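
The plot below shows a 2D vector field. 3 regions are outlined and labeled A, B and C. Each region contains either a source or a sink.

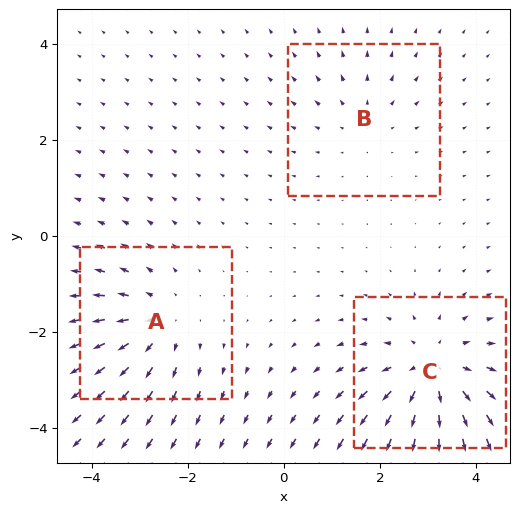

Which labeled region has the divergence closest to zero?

Divergence at each region's feature centre — A: about +3, B: about +2, C: about +4. Region B is closest to zero.

B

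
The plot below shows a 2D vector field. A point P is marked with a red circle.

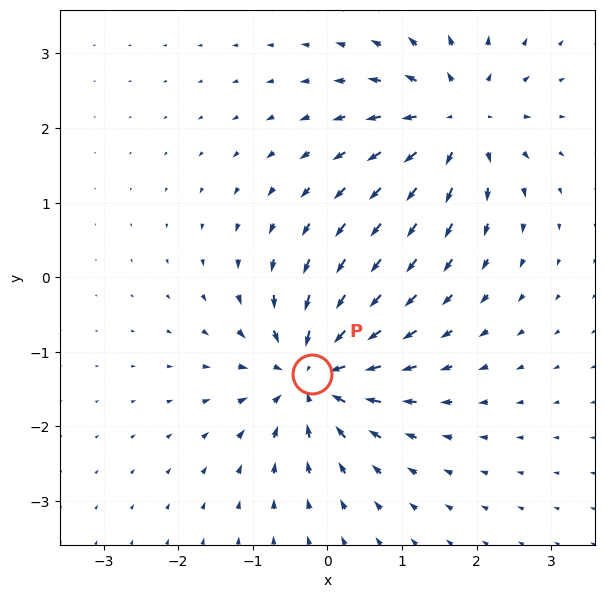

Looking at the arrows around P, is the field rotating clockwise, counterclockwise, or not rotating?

not rotating

Near P at (-0.2, -1.3) the arrows show no circulation. The curl there is ≈0.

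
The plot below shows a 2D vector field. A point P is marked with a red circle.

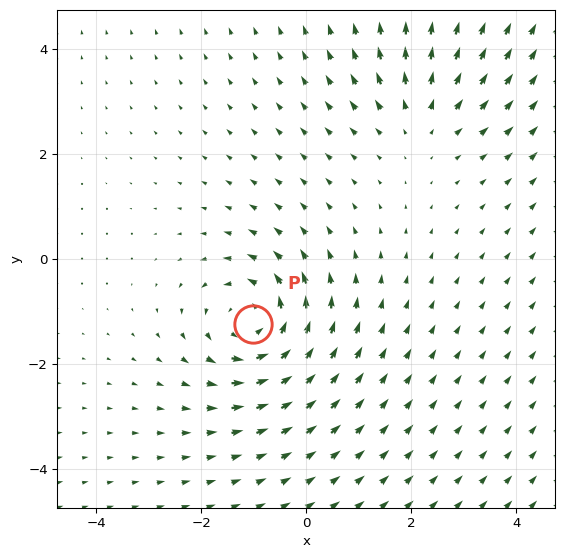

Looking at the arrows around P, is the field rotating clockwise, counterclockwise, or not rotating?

Near P at (-1.0, -1.2) the arrows circulate counterclockwise. The curl (z-component) there is about +4; positive curl means counterclockwise rotation.

counterclockwise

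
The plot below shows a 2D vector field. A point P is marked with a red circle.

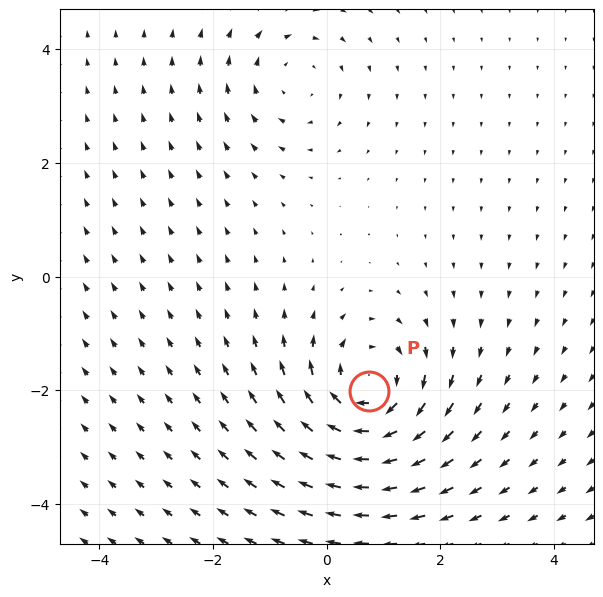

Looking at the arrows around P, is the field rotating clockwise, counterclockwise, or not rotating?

clockwise

Near P at (0.7, -2.0) the arrows circulate clockwise. The curl (z-component) there is about -5; negative curl means clockwise rotation.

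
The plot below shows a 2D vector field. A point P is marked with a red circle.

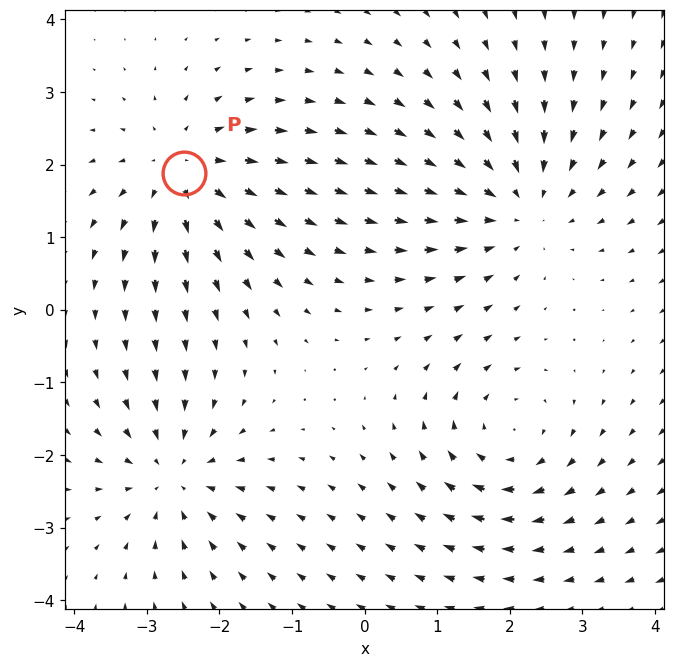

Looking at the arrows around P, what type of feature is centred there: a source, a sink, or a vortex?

source

At P (-2.5, 1.9) the arrows spread outward. Divergence about +4, curl ≈0 — positive divergence with near-zero curl is a source.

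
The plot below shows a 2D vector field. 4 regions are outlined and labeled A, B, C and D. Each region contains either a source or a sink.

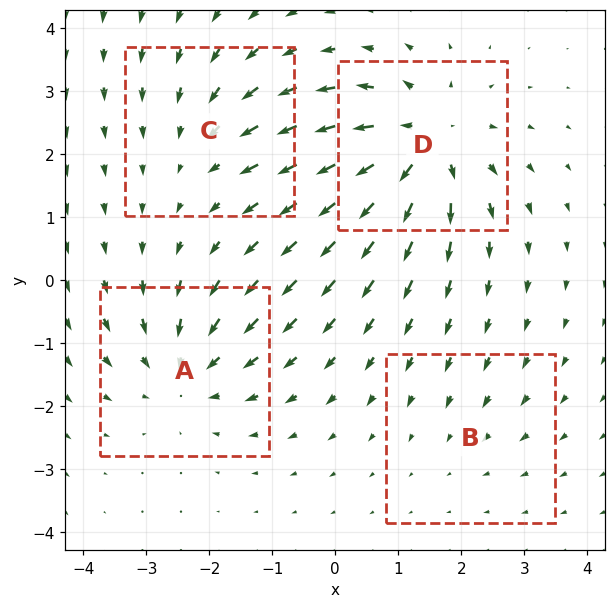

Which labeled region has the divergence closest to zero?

B

Divergence at each region's feature centre — A: about -5, B: about -2, C: about -3, D: about +7. Region B is closest to zero.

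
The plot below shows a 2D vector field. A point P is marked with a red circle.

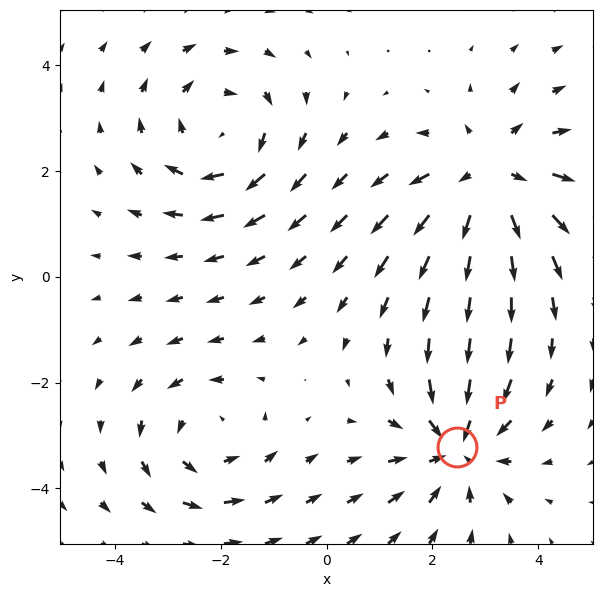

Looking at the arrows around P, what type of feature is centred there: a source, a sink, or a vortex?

sink

At P (2.5, -3.2) the arrows converge inward. Divergence about -4, curl ≈0 — negative divergence with near-zero curl is a sink.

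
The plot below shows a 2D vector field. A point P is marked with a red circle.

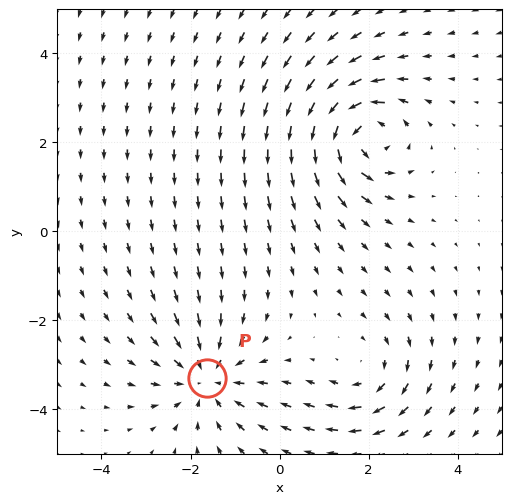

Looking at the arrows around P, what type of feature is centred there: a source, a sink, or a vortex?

sink

At P (-1.6, -3.3) the arrows converge inward. Divergence about -4, curl ≈0 — negative divergence with near-zero curl is a sink.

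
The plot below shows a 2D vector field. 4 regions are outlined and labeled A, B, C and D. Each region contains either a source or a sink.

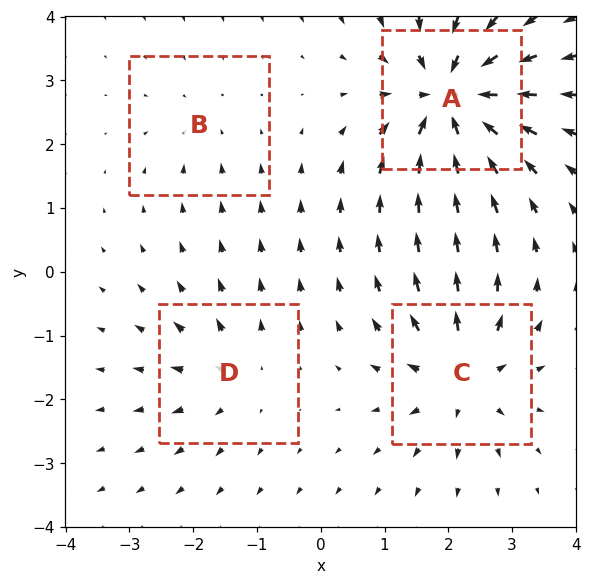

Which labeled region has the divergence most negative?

Divergence at each region's feature centre — A: about -9, B: about -2, C: about +6, D: about +4. Region A is most negative.

A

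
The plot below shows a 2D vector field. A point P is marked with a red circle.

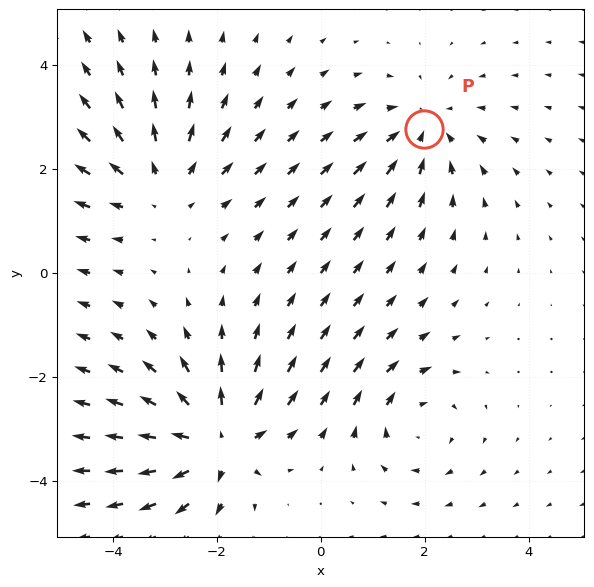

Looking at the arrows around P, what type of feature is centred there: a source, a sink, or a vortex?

sink

At P (2.0, 2.8) the arrows converge inward. Divergence about -3, curl ≈0 — negative divergence with near-zero curl is a sink.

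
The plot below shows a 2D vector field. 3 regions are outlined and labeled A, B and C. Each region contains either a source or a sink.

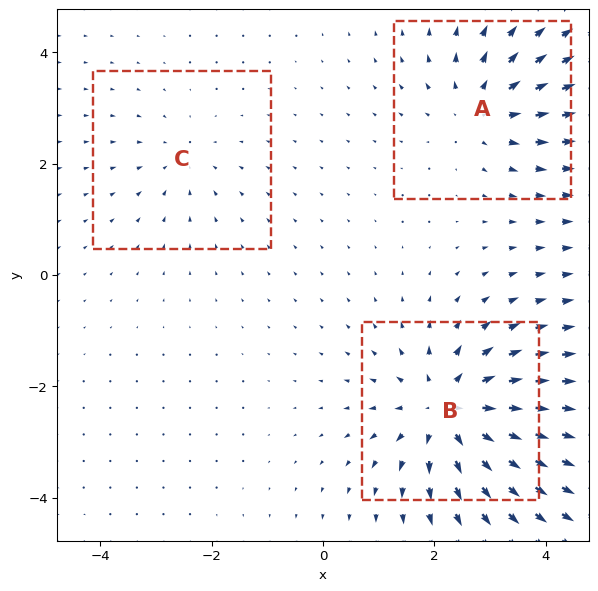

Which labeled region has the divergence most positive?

B

Divergence at each region's feature centre — A: about +3, B: about +5, C: about -2. Region B is most positive.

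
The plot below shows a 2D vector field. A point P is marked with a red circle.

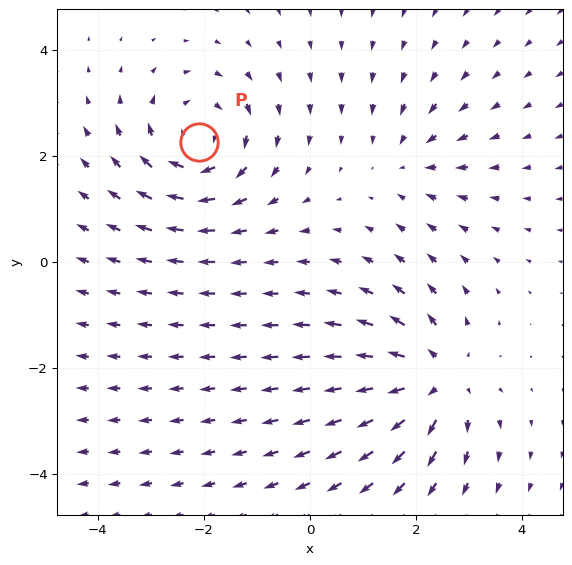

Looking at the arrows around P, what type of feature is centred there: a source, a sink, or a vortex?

vortex

At P (-2.1, 2.3) the arrows circulate clockwise. Divergence ≈0, curl about -5 — near-zero divergence with nonzero curl is a vortex.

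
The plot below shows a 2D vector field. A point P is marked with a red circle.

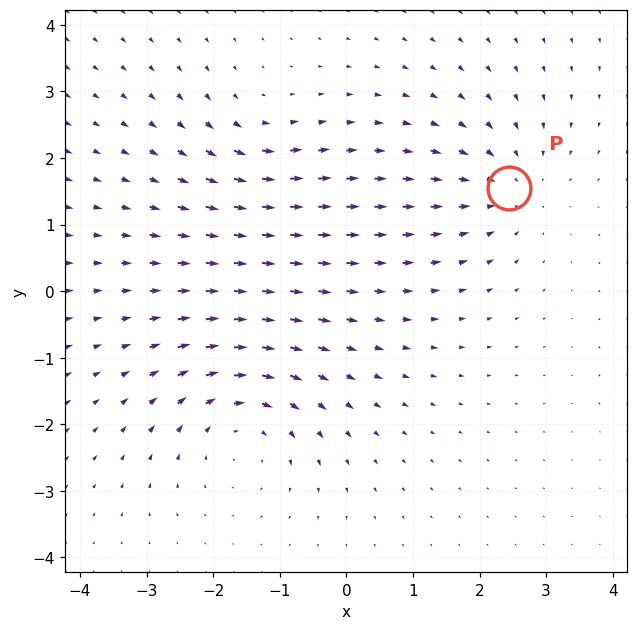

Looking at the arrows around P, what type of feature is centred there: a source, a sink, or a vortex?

At P (2.4, 1.5) the arrows converge inward. Divergence about -3, curl ≈0 — negative divergence with near-zero curl is a sink.

sink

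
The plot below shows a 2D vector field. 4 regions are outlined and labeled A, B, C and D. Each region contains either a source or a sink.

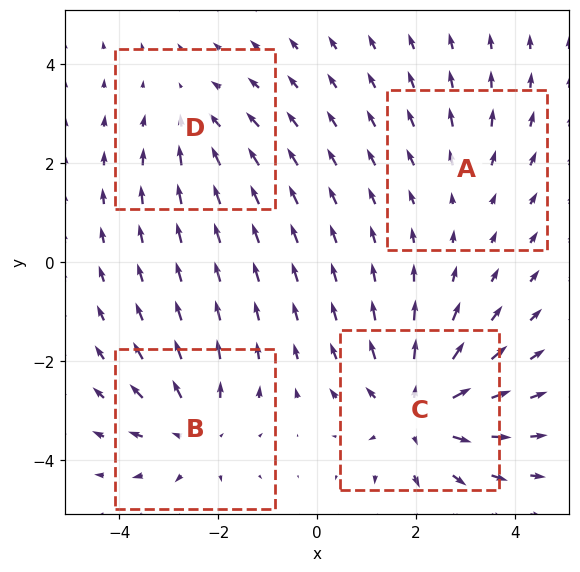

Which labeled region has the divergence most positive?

Divergence at each region's feature centre — A: about +2, B: about +4, C: about +6, D: about -3. Region C is most positive.

C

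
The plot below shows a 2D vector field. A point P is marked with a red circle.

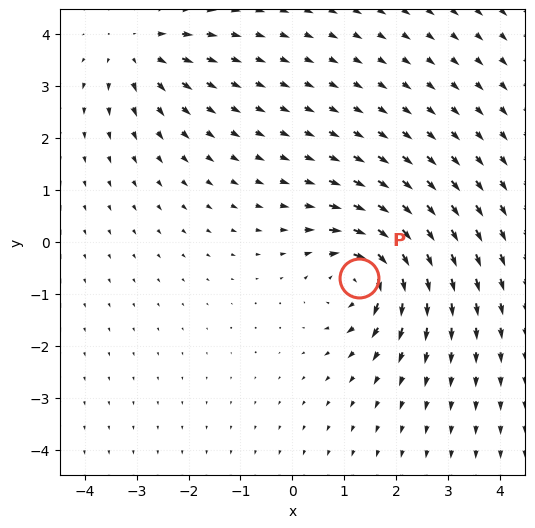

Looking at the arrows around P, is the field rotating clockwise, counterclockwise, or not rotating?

clockwise

Near P at (1.3, -0.7) the arrows circulate clockwise. The curl (z-component) there is about -5; negative curl means clockwise rotation.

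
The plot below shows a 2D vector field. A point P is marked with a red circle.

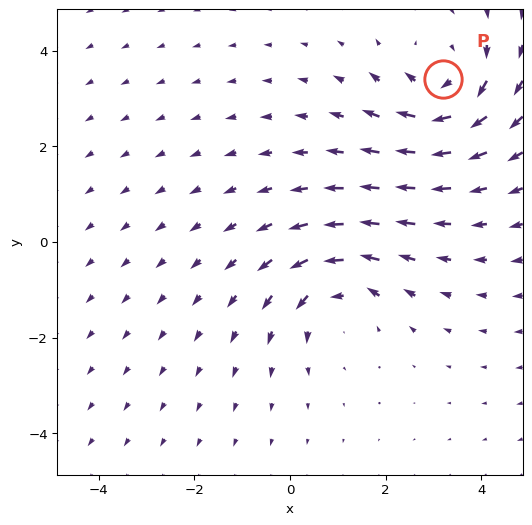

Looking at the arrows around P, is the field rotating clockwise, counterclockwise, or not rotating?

Near P at (3.2, 3.4) the arrows circulate clockwise. The curl (z-component) there is about -4; negative curl means clockwise rotation.

clockwise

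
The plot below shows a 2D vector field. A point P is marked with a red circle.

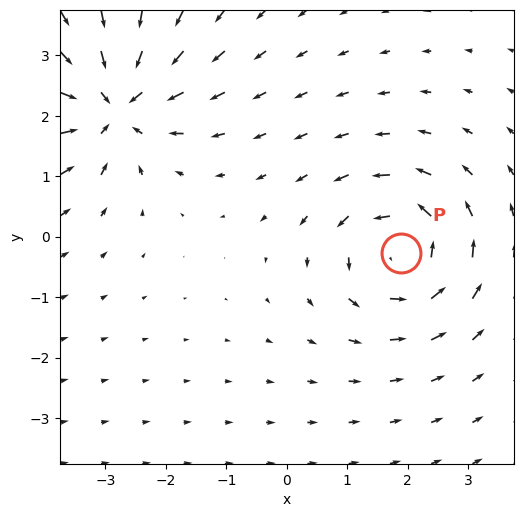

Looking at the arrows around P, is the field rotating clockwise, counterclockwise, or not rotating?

Near P at (1.9, -0.3) the arrows circulate counterclockwise. The curl (z-component) there is about +3; positive curl means counterclockwise rotation.

counterclockwise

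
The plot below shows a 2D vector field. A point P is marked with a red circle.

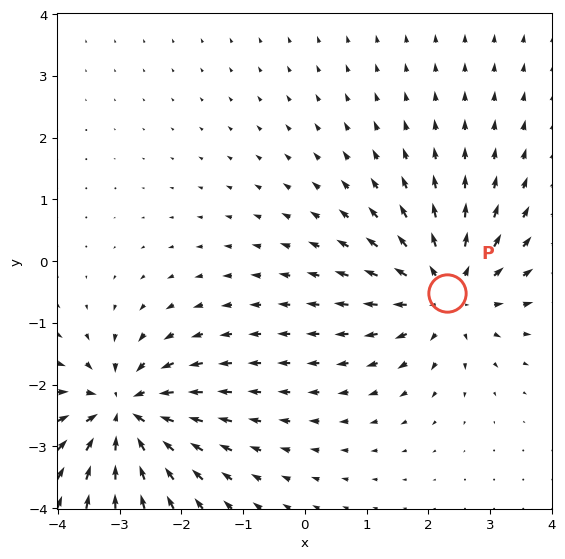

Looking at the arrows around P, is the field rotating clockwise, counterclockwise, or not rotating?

not rotating

Near P at (2.3, -0.5) the arrows show no circulation. The curl there is ≈0.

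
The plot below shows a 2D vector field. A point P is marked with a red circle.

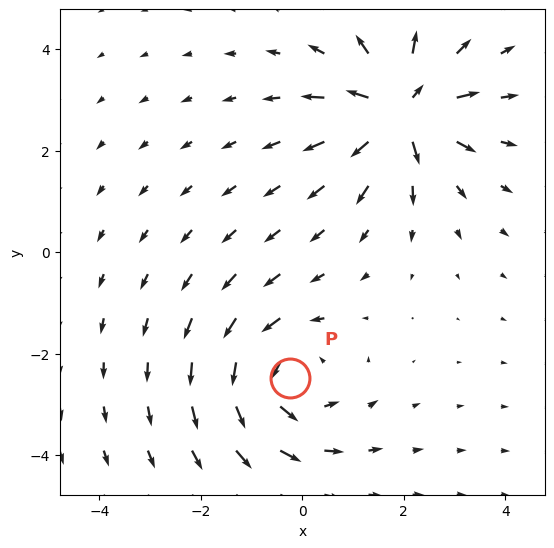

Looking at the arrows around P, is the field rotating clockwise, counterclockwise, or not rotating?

counterclockwise

Near P at (-0.2, -2.5) the arrows circulate counterclockwise. The curl (z-component) there is about +4; positive curl means counterclockwise rotation.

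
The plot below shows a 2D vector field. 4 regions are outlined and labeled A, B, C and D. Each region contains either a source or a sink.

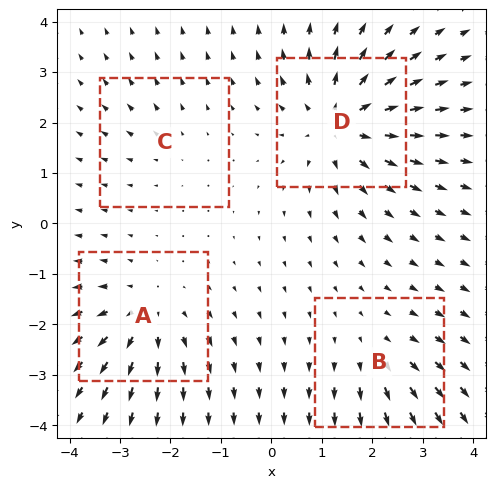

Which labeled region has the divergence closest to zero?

Divergence at each region's feature centre — A: about +4, B: about +3, C: about +2, D: about +6. Region C is closest to zero.

C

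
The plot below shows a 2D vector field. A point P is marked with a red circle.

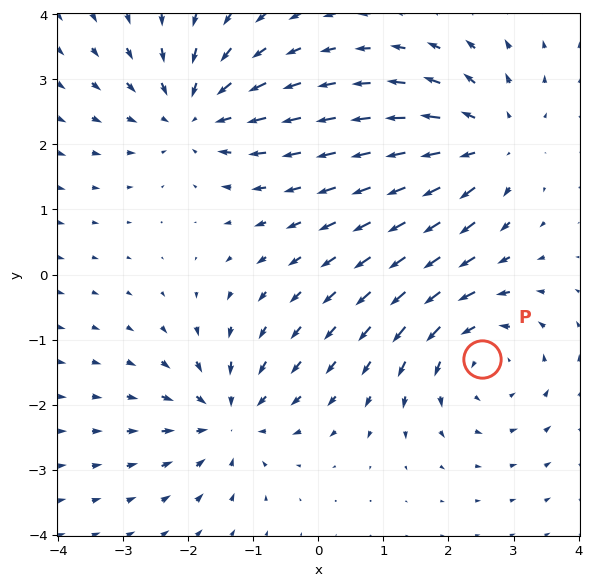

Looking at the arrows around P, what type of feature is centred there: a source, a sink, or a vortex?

vortex

At P (2.5, -1.3) the arrows circulate counterclockwise. Divergence ≈0, curl about +4 — near-zero divergence with nonzero curl is a vortex.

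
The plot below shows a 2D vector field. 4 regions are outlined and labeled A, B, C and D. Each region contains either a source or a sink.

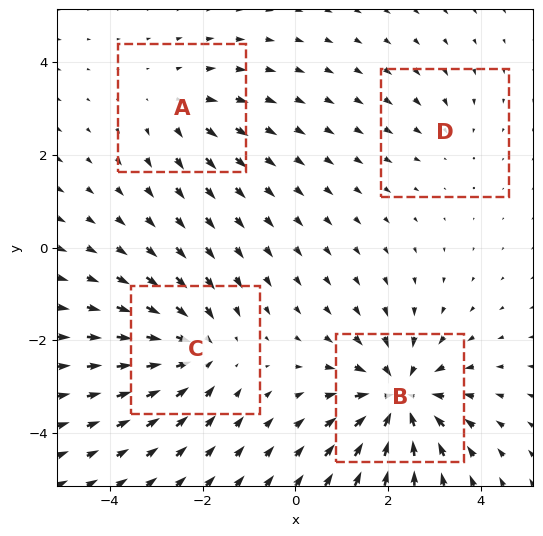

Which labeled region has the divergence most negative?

Divergence at each region's feature centre — A: about +3, B: about -7, C: about -5, D: about -2. Region B is most negative.

B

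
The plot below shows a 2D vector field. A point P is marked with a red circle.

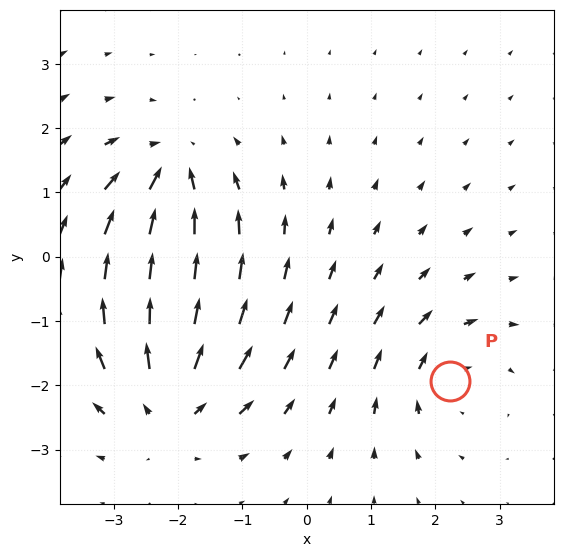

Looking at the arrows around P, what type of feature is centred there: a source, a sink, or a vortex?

vortex

At P (2.2, -1.9) the arrows circulate clockwise. Divergence ≈0, curl about -4 — near-zero divergence with nonzero curl is a vortex.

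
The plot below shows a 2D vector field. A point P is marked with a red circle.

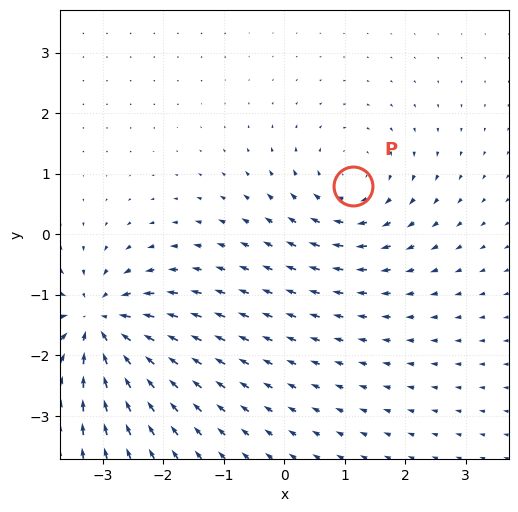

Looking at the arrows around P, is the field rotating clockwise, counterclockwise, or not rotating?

Near P at (1.1, 0.8) the arrows circulate clockwise. The curl (z-component) there is about -3; negative curl means clockwise rotation.

clockwise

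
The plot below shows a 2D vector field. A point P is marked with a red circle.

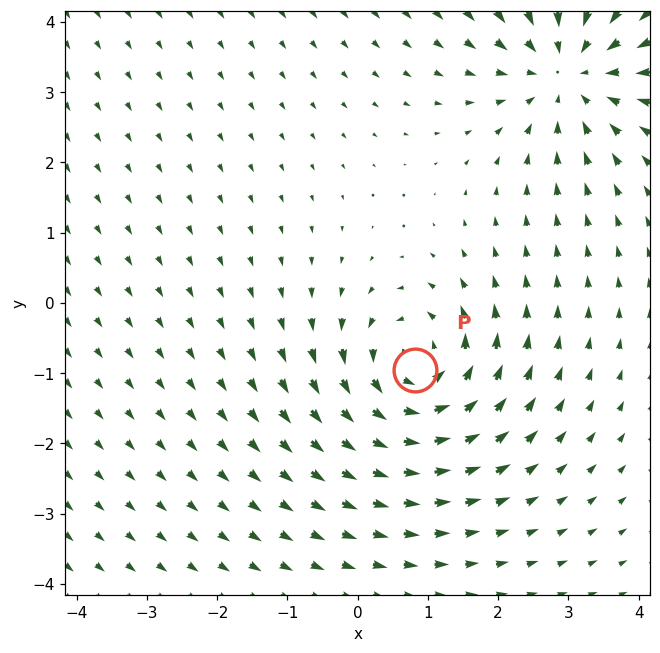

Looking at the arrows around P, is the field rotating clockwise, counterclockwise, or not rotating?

Near P at (0.8, -1.0) the arrows circulate counterclockwise. The curl (z-component) there is about +4; positive curl means counterclockwise rotation.

counterclockwise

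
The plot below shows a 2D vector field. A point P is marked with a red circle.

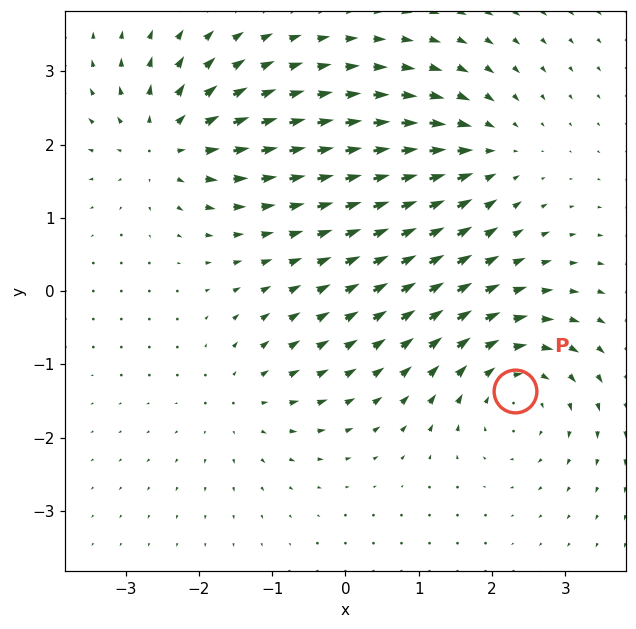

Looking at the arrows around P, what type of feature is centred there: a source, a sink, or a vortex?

vortex

At P (2.3, -1.4) the arrows circulate clockwise. Divergence ≈0, curl about -5 — near-zero divergence with nonzero curl is a vortex.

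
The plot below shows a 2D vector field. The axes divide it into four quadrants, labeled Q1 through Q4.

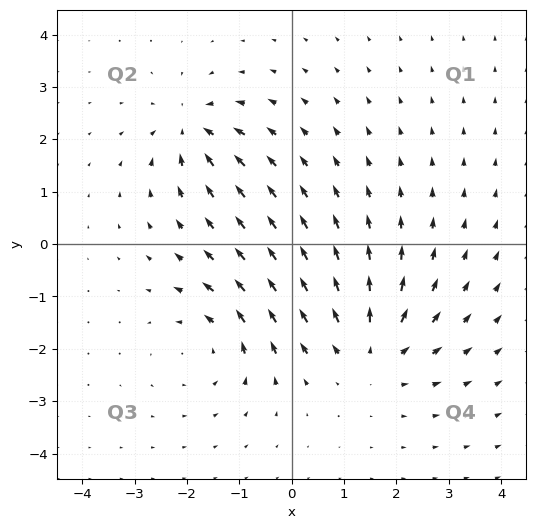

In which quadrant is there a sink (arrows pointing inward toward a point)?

Q2

The sink sits at approximately (-1.9, 2.2), which lies in quadrant Q2. The divergence there is about -5, negative as expected for a sink.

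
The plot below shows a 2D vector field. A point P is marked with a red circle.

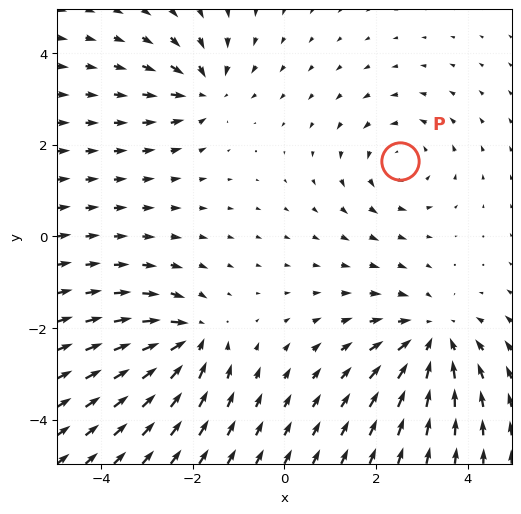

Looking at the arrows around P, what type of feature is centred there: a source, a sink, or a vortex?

vortex

At P (2.5, 1.6) the arrows circulate counterclockwise. Divergence ≈0, curl about +3 — near-zero divergence with nonzero curl is a vortex.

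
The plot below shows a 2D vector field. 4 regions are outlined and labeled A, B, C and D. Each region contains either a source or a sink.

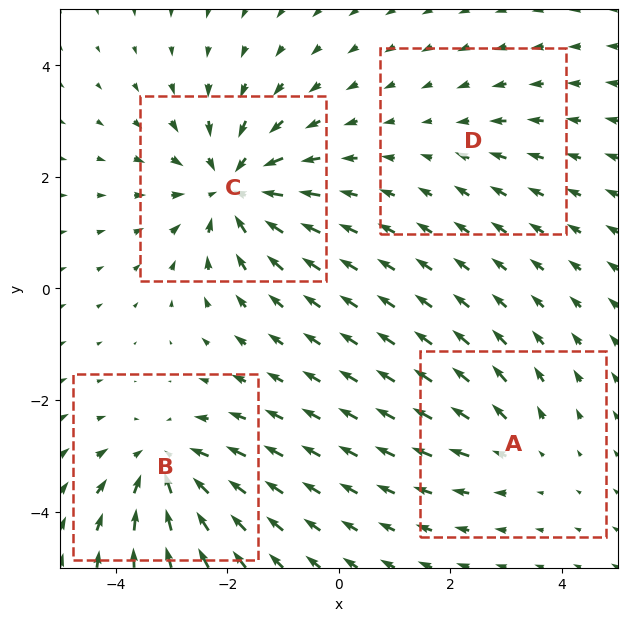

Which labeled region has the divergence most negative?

Divergence at each region's feature centre — A: about +3, B: about -5, C: about -6, D: about -2. Region C is most negative.

C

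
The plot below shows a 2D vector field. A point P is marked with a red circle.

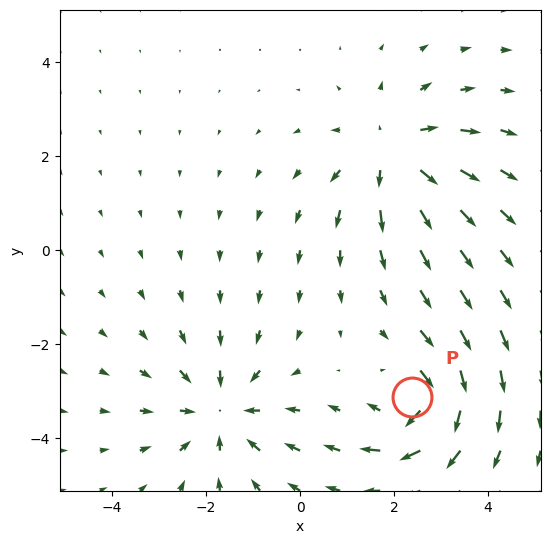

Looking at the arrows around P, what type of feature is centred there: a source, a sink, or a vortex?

vortex

At P (2.4, -3.1) the arrows circulate clockwise. Divergence ≈0, curl about -5 — near-zero divergence with nonzero curl is a vortex.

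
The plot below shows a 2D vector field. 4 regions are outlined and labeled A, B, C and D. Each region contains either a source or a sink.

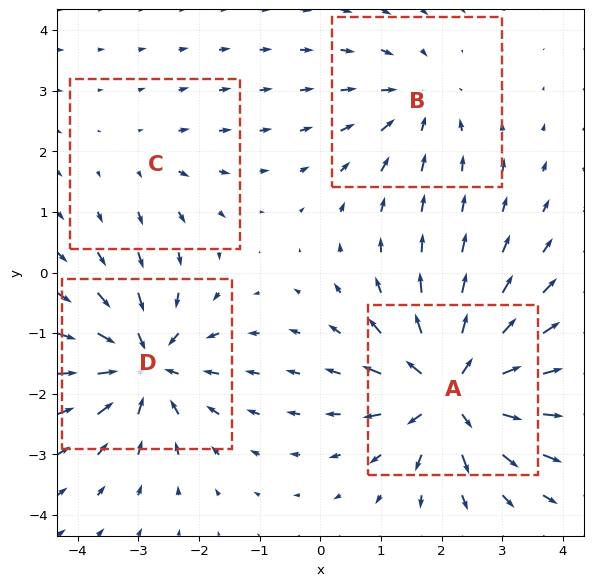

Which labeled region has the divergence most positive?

Divergence at each region's feature centre — A: about +8, B: about -4, C: about +2, D: about -6. Region A is most positive.

A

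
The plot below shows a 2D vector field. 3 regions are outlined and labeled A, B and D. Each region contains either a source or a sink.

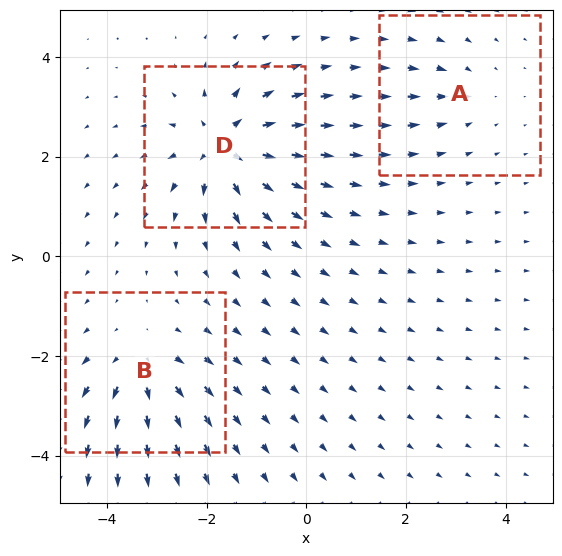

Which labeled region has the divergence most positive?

Divergence at each region's feature centre — A: about -2, B: about +4, D: about +6. Region D is most positive.

D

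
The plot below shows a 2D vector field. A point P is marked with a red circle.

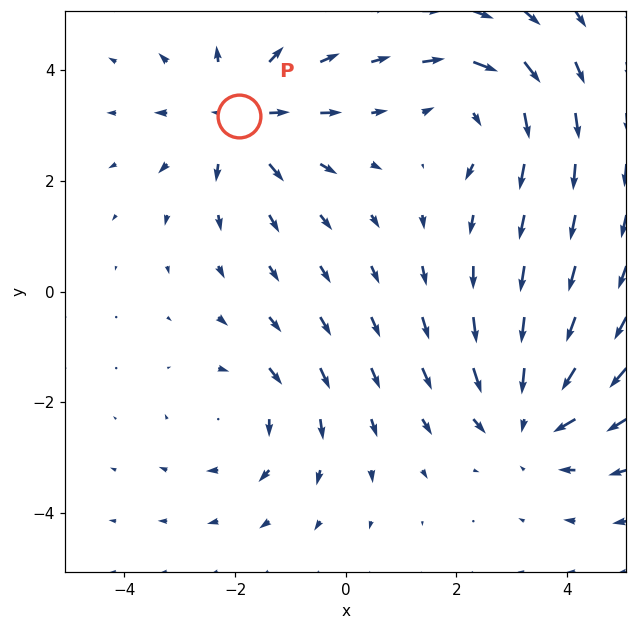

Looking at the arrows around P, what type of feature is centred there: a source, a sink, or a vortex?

At P (-1.9, 3.2) the arrows spread outward. Divergence about +4, curl ≈0 — positive divergence with near-zero curl is a source.

source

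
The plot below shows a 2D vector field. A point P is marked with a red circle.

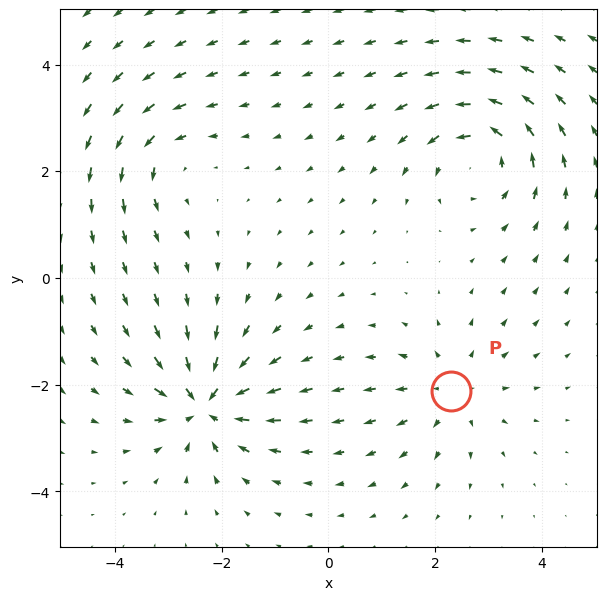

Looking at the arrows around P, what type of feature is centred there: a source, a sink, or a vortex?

source

At P (2.3, -2.1) the arrows spread outward. Divergence about +4, curl ≈0 — positive divergence with near-zero curl is a source.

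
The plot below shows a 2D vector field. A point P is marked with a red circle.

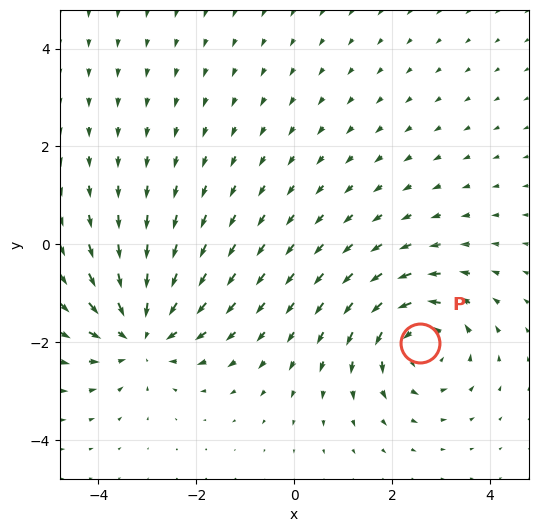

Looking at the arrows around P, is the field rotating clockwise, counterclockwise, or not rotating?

counterclockwise

Near P at (2.6, -2.0) the arrows circulate counterclockwise. The curl (z-component) there is about +5; positive curl means counterclockwise rotation.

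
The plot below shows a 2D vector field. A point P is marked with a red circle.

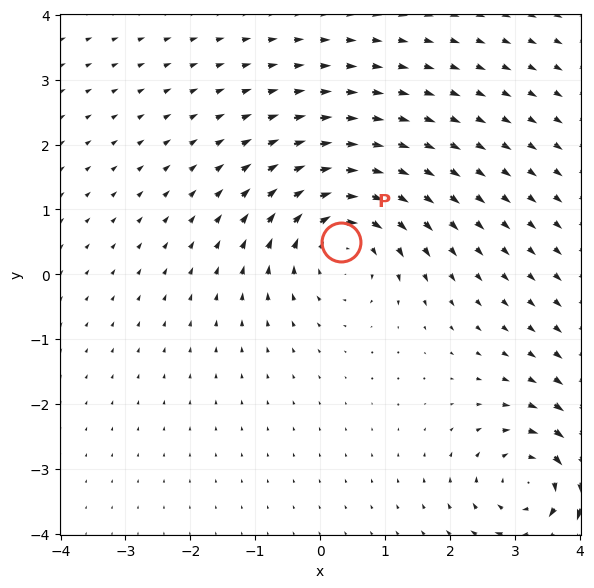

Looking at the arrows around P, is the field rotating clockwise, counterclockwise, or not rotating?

Near P at (0.3, 0.5) the arrows circulate clockwise. The curl (z-component) there is about -5; negative curl means clockwise rotation.

clockwise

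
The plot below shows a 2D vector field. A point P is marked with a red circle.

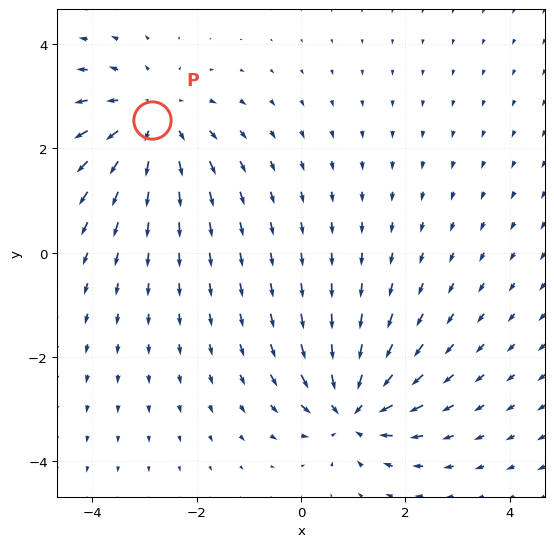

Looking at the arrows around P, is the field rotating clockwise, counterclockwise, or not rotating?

not rotating

Near P at (-2.9, 2.6) the arrows show no circulation. The curl there is ≈0.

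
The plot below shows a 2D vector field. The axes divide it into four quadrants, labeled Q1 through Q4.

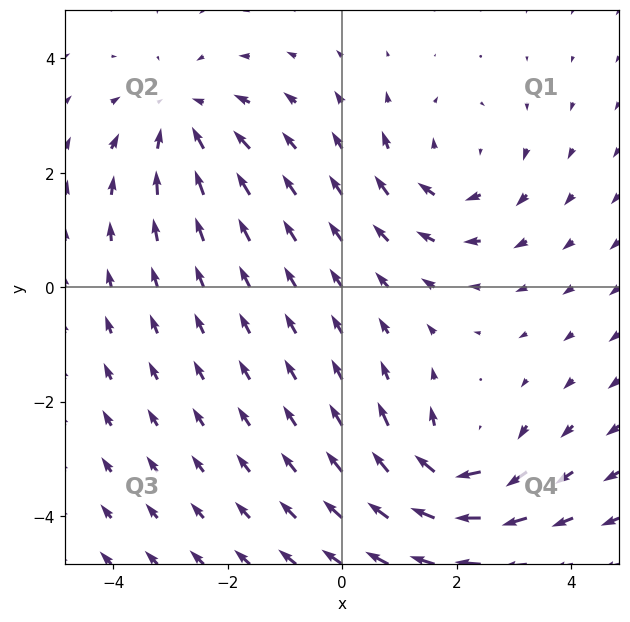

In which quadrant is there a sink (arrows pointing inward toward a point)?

The sink sits at approximately (-2.8, 2.9), which lies in quadrant Q2. The divergence there is about -3, negative as expected for a sink.

Q2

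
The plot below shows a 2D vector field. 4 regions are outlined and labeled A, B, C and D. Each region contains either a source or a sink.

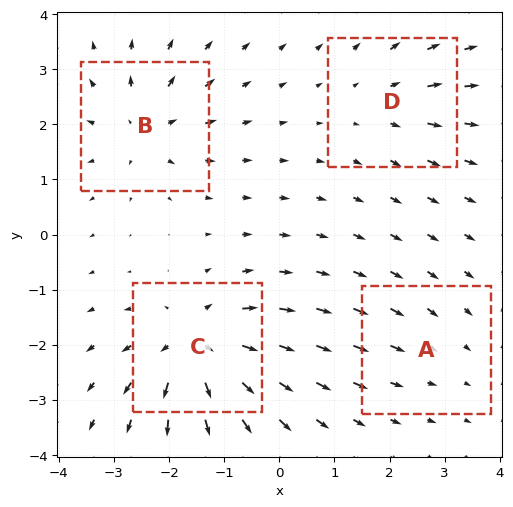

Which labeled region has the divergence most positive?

Divergence at each region's feature centre — A: about -2, B: about +6, C: about +8, D: about +4. Region C is most positive.

C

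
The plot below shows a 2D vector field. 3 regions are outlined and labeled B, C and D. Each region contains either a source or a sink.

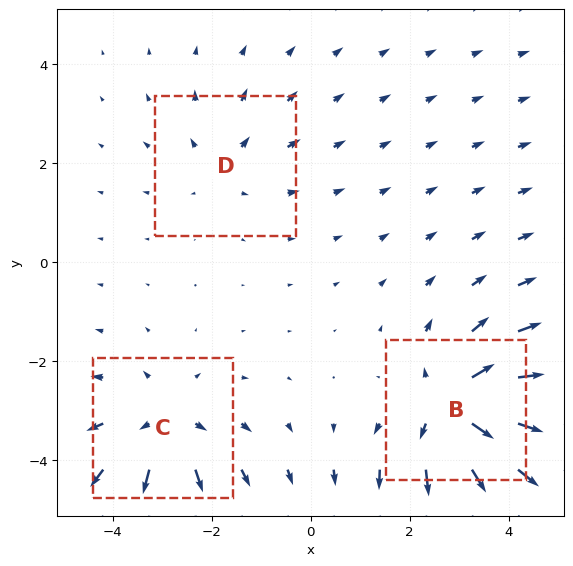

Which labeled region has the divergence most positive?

B

Divergence at each region's feature centre — B: about +5, C: about +3, D: about +2. Region B is most positive.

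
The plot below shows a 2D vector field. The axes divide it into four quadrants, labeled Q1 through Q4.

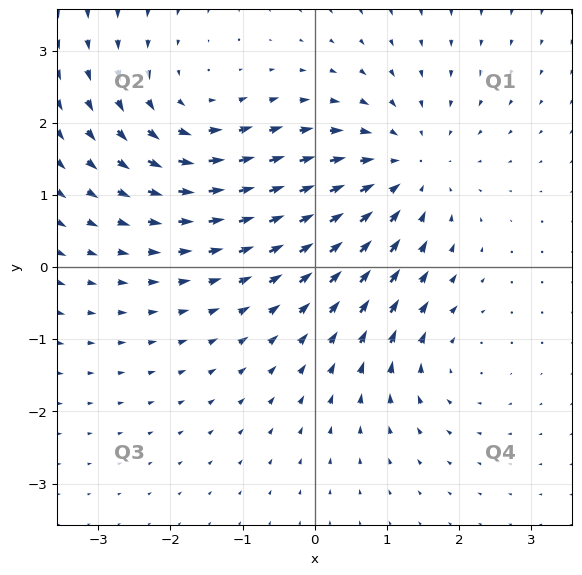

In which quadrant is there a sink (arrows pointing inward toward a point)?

The sink sits at approximately (1.2, 1.3), which lies in quadrant Q1. The divergence there is about -4, negative as expected for a sink.

Q1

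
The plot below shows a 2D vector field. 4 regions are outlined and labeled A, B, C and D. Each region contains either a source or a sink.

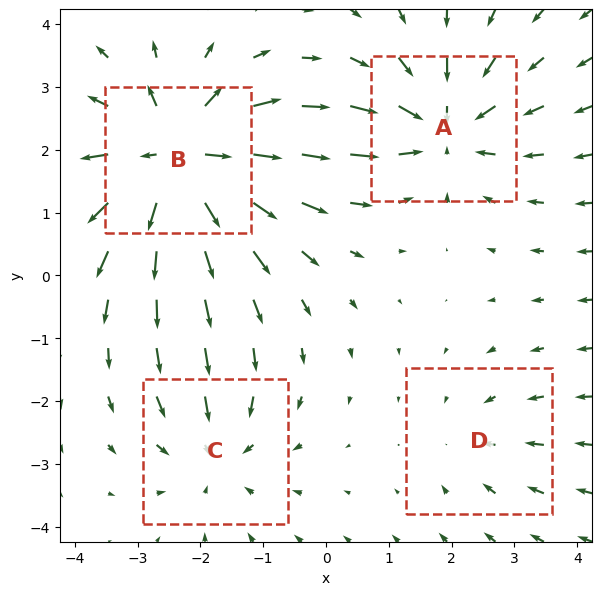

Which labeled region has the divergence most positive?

B

Divergence at each region's feature centre — A: about -5, B: about +7, C: about -3, D: about -2. Region B is most positive.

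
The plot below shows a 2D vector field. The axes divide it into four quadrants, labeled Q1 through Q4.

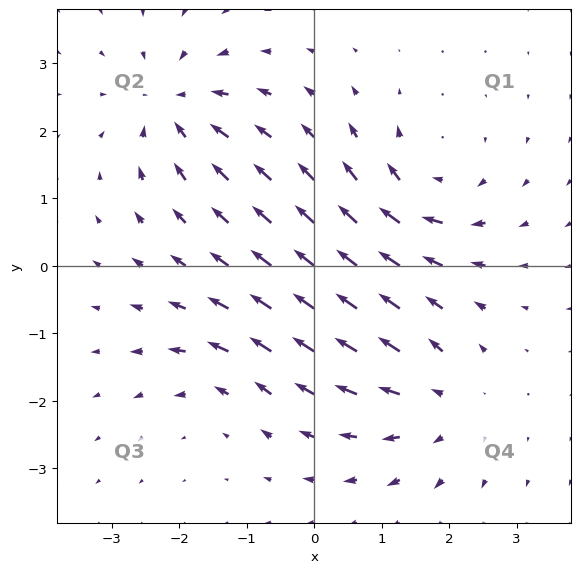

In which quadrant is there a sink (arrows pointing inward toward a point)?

Q2

The sink sits at approximately (-2.1, 2.4), which lies in quadrant Q2. The divergence there is about -6, negative as expected for a sink.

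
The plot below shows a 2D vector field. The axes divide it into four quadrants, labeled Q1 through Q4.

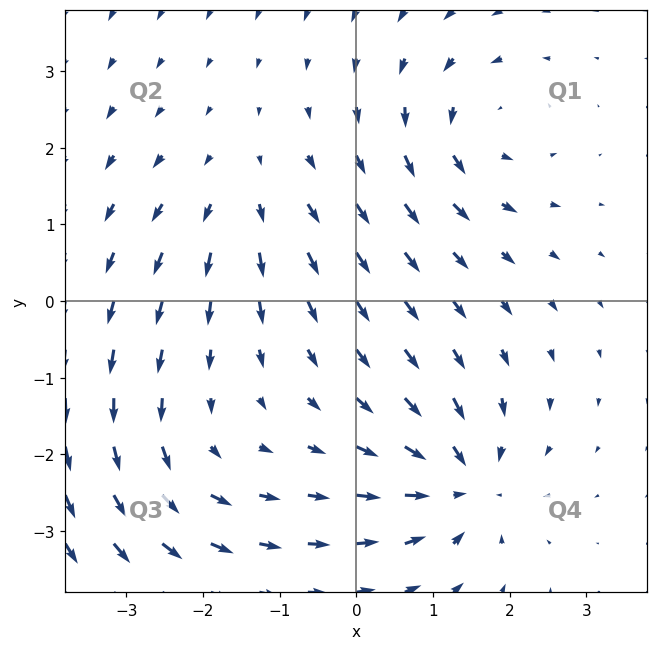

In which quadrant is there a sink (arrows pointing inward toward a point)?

The sink sits at approximately (1.4, -2.4), which lies in quadrant Q4. The divergence there is about -5, negative as expected for a sink.

Q4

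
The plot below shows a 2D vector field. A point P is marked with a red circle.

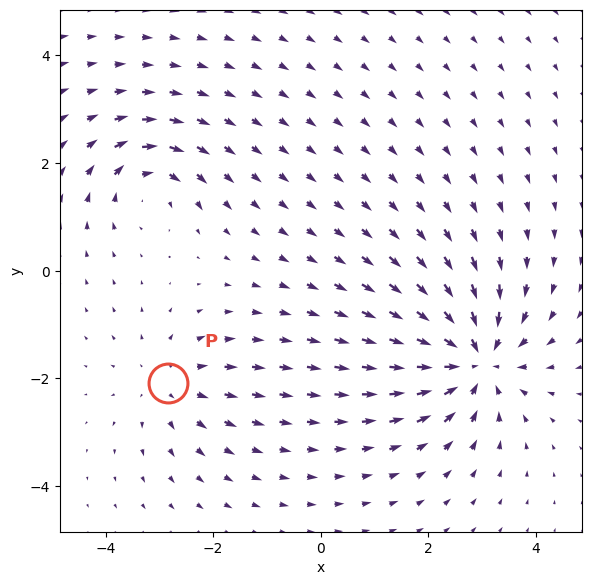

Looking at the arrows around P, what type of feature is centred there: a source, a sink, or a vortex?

source

At P (-2.8, -2.1) the arrows spread outward. Divergence about +3, curl ≈0 — positive divergence with near-zero curl is a source.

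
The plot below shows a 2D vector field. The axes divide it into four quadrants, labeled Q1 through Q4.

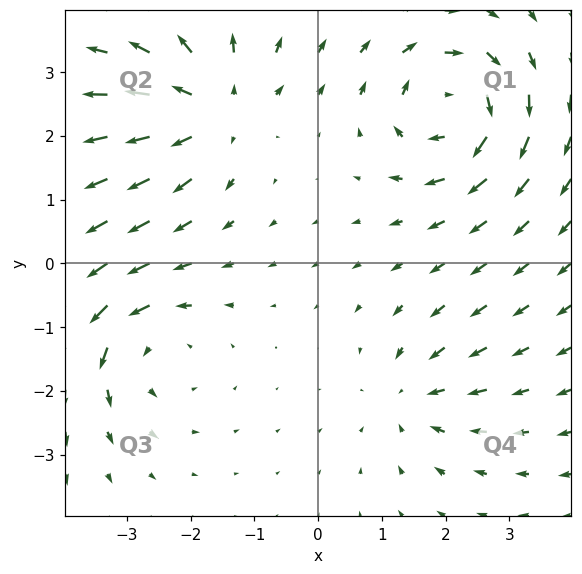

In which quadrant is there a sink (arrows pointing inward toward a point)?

Q4

The sink sits at approximately (1.5, -2.1), which lies in quadrant Q4. The divergence there is about -3, negative as expected for a sink.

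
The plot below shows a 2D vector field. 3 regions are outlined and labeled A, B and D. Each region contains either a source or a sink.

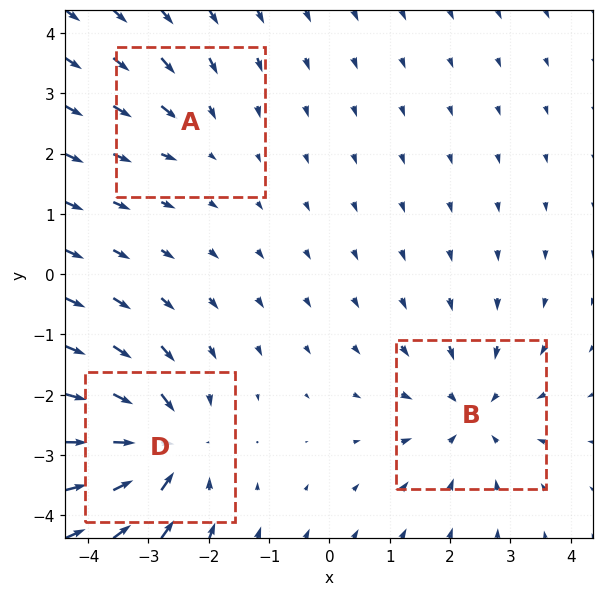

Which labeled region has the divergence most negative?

Divergence at each region's feature centre — A: about -2, B: about -3, D: about -5. Region D is most negative.

D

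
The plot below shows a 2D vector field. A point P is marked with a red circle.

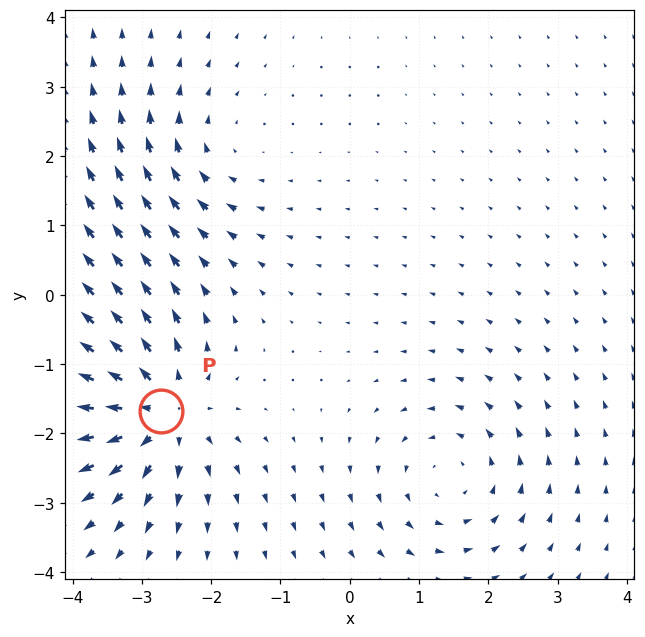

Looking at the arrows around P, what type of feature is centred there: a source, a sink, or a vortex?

source

At P (-2.7, -1.7) the arrows spread outward. Divergence about +6, curl ≈0 — positive divergence with near-zero curl is a source.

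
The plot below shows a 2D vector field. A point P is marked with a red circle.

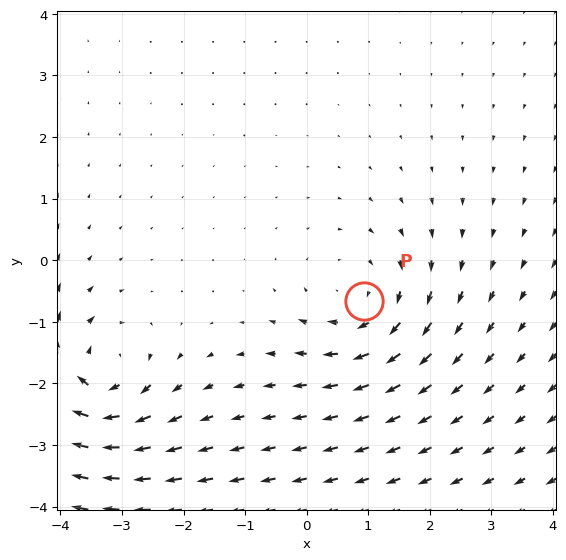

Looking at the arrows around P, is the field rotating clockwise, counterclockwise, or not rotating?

Near P at (0.9, -0.7) the arrows circulate clockwise. The curl (z-component) there is about -3; negative curl means clockwise rotation.

clockwise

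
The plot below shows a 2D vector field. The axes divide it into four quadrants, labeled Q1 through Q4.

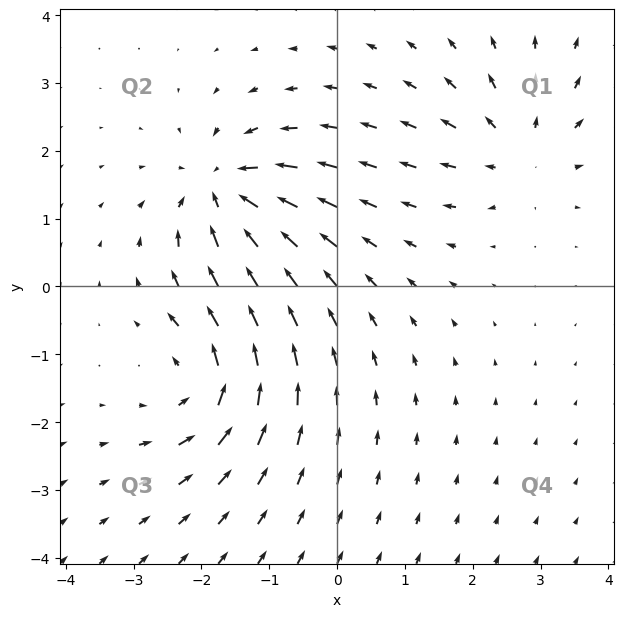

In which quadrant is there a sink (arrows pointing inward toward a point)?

Q2

The sink sits at approximately (-1.7, 1.4), which lies in quadrant Q2. The divergence there is about -5, negative as expected for a sink.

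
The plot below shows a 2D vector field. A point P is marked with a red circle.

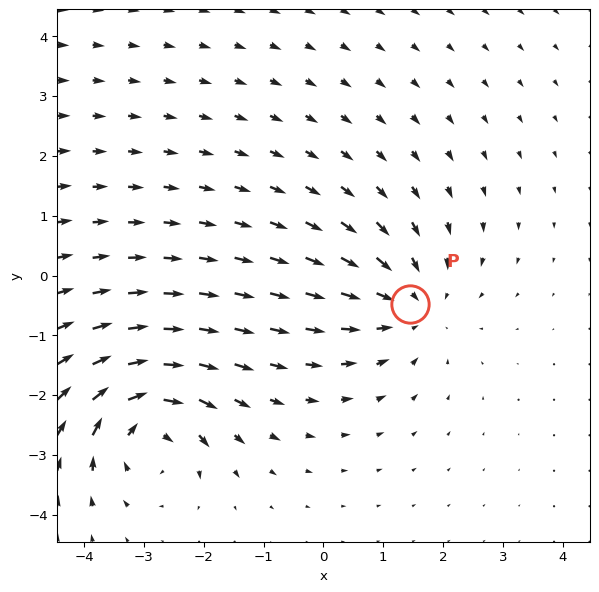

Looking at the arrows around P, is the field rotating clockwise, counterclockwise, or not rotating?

not rotating

Near P at (1.4, -0.5) the arrows show no circulation. The curl there is ≈0.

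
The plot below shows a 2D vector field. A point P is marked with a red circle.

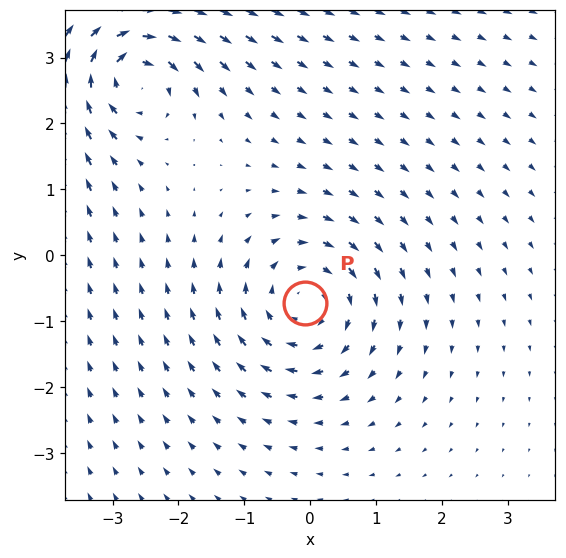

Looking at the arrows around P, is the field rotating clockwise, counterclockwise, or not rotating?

Near P at (-0.1, -0.7) the arrows circulate clockwise. The curl (z-component) there is about -4; negative curl means clockwise rotation.

clockwise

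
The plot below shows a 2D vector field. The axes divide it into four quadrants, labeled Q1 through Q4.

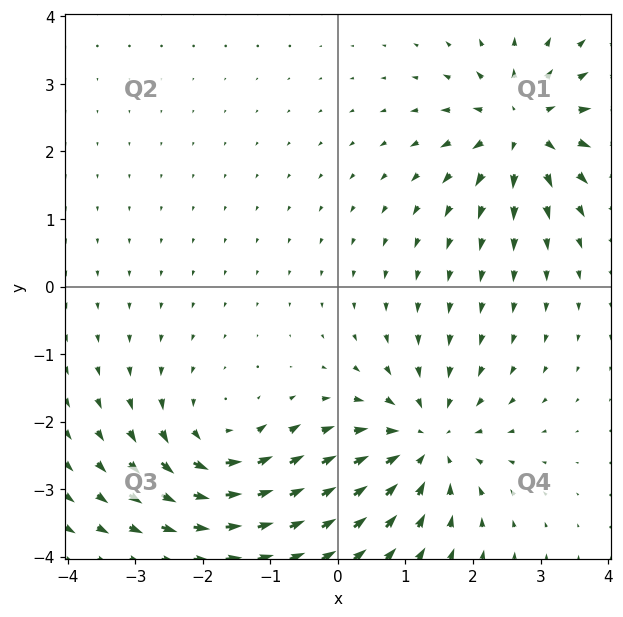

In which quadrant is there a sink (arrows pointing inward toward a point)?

The sink sits at approximately (1.3, -2.3), which lies in quadrant Q4. The divergence there is about -5, negative as expected for a sink.

Q4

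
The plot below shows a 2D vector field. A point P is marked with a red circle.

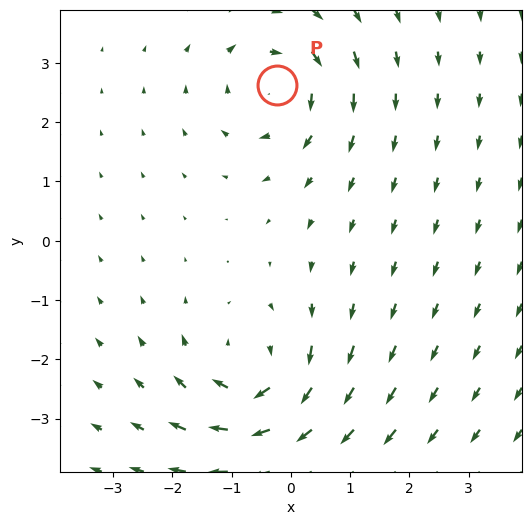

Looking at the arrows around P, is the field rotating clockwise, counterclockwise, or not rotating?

Near P at (-0.2, 2.6) the arrows circulate clockwise. The curl (z-component) there is about -4; negative curl means clockwise rotation.

clockwise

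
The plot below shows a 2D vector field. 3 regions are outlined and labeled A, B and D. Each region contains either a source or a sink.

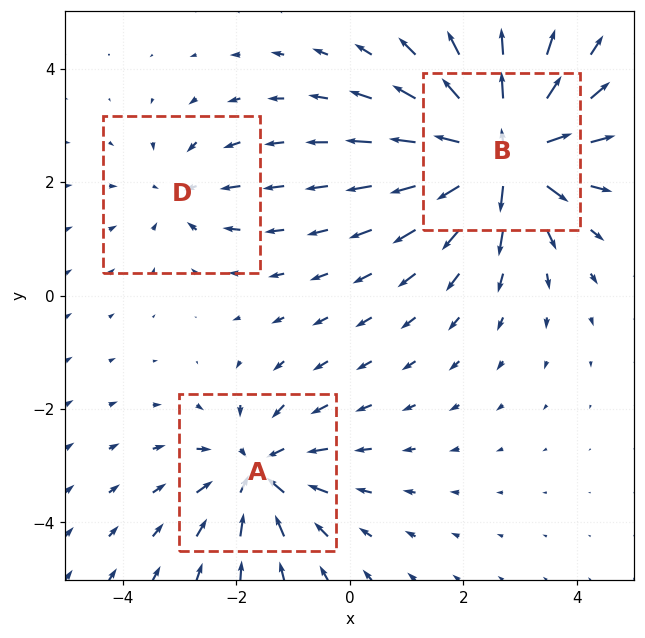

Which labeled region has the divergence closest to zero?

Divergence at each region's feature centre — A: about -4, B: about +6, D: about -2. Region D is closest to zero.

D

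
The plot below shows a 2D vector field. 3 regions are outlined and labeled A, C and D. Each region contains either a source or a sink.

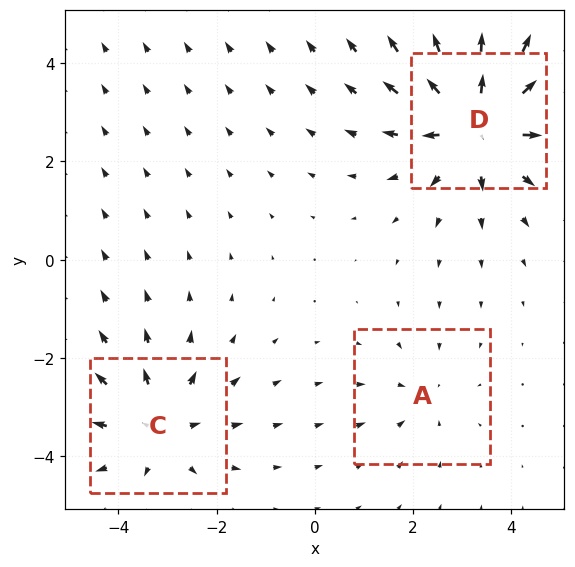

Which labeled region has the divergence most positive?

Divergence at each region's feature centre — A: about -2, C: about +3, D: about +5. Region D is most positive.

D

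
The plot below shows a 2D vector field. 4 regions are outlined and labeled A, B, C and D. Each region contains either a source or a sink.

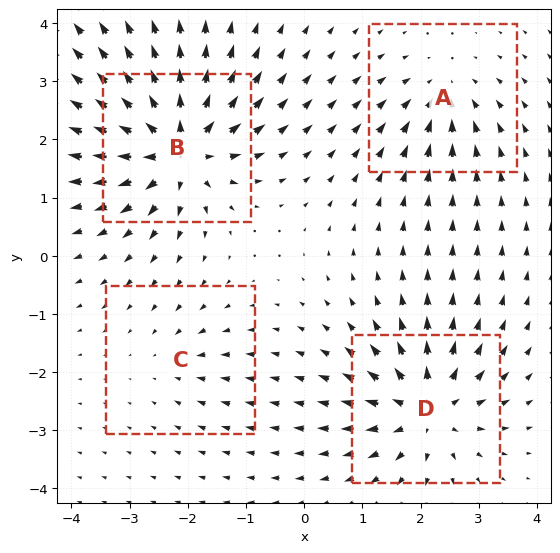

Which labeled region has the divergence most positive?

Divergence at each region's feature centre — A: about -4, B: about +8, C: about -2, D: about +7. Region B is most positive.

B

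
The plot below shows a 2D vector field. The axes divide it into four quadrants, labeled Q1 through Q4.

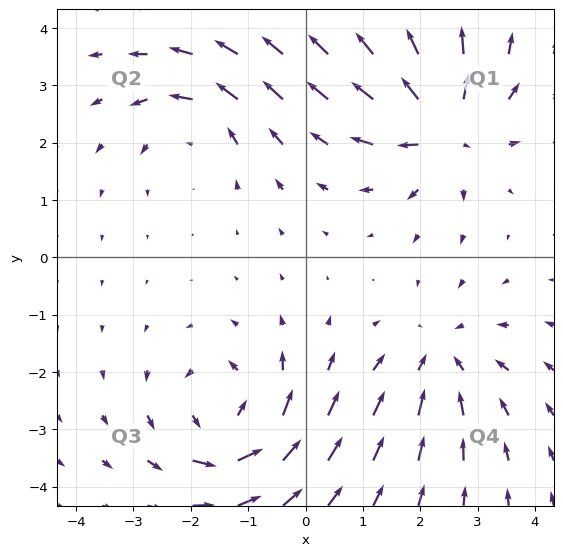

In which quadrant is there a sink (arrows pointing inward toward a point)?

Q4

The sink sits at approximately (2.3, -1.8), which lies in quadrant Q4. The divergence there is about -4, negative as expected for a sink.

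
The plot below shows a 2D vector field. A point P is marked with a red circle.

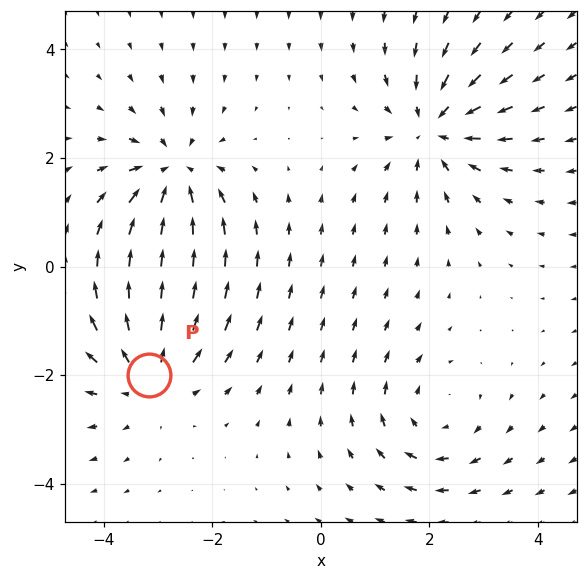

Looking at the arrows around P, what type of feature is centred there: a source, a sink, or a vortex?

source

At P (-3.2, -2.0) the arrows spread outward. Divergence about +4, curl ≈0 — positive divergence with near-zero curl is a source.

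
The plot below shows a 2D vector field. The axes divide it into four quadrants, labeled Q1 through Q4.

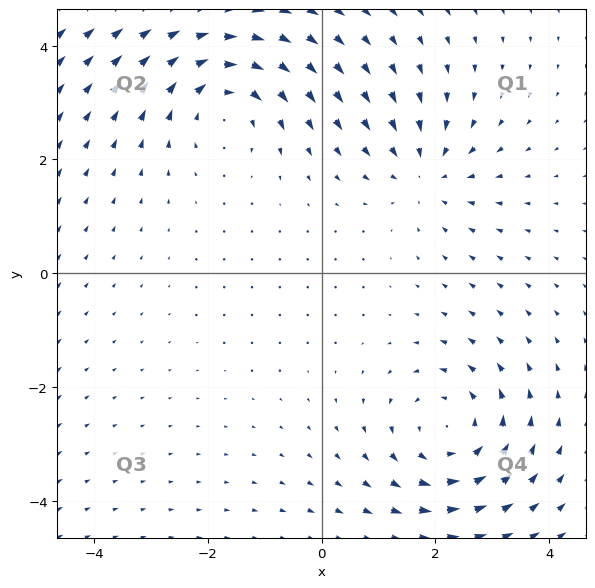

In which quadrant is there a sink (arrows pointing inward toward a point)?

The sink sits at approximately (1.8, 1.8), which lies in quadrant Q1. The divergence there is about -3, negative as expected for a sink.

Q1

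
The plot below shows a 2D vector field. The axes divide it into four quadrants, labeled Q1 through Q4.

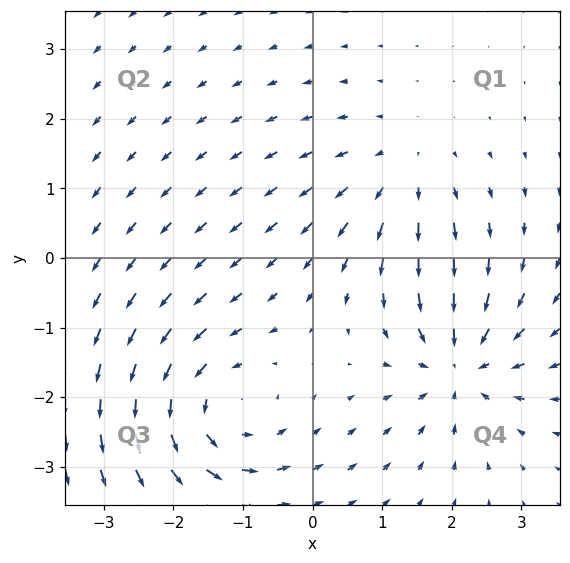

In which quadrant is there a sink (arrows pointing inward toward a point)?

The sink sits at approximately (2.1, -1.5), which lies in quadrant Q4. The divergence there is about -5, negative as expected for a sink.

Q4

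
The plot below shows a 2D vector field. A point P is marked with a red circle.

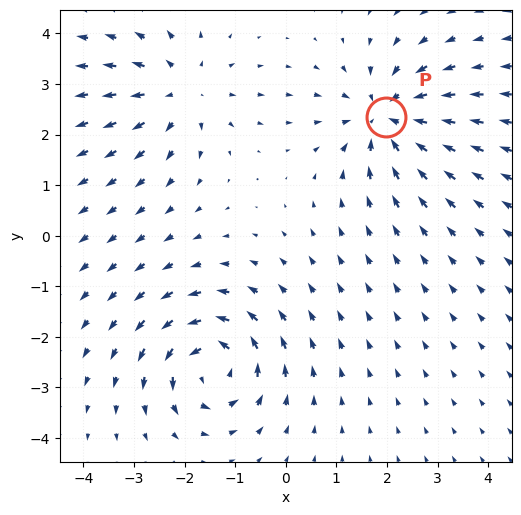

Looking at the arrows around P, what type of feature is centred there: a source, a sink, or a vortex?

At P (2.0, 2.3) the arrows converge inward. Divergence about -5, curl ≈0 — negative divergence with near-zero curl is a sink.

sink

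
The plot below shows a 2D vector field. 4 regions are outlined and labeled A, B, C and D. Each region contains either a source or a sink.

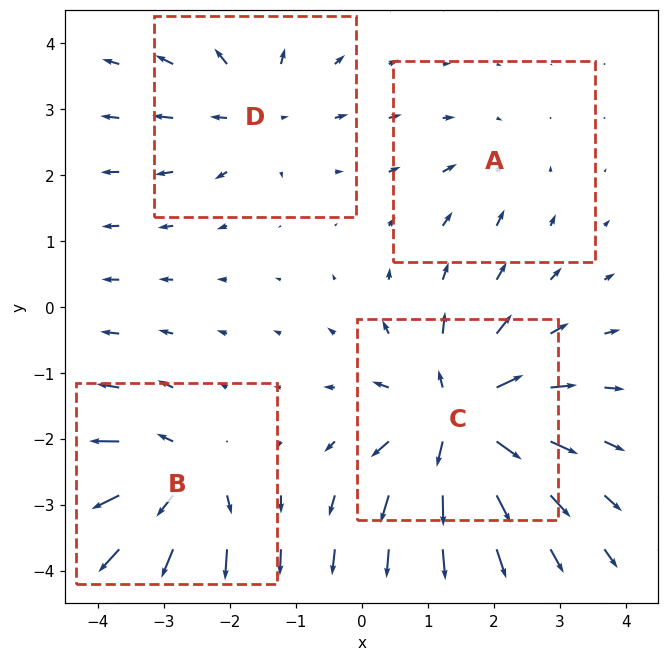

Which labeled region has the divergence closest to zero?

Divergence at each region's feature centre — A: about -2, B: about +6, C: about +8, D: about +4. Region A is closest to zero.

A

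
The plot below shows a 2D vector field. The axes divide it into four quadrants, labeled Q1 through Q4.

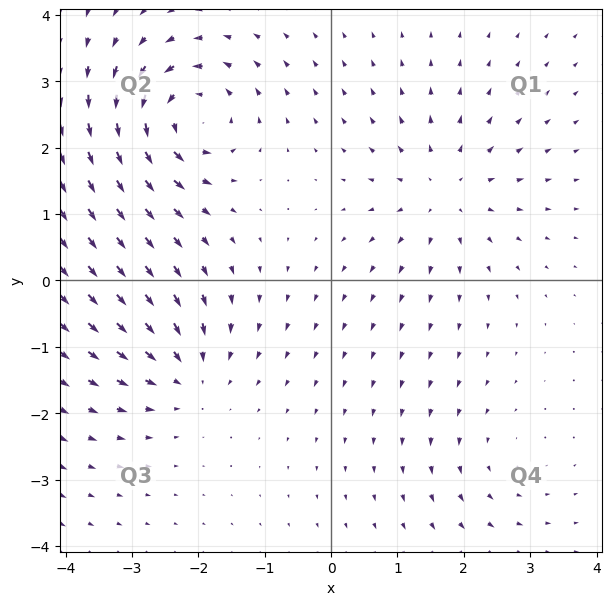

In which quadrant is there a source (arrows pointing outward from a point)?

The source sits at approximately (1.7, 1.3), which lies in quadrant Q1. The divergence there is about +4, positive as expected for a source.

Q1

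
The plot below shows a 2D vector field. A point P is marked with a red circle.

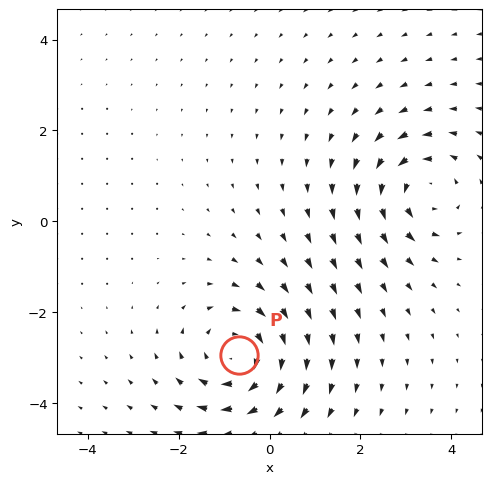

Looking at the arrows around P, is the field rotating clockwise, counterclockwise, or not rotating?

clockwise

Near P at (-0.7, -2.9) the arrows circulate clockwise. The curl (z-component) there is about -4; negative curl means clockwise rotation.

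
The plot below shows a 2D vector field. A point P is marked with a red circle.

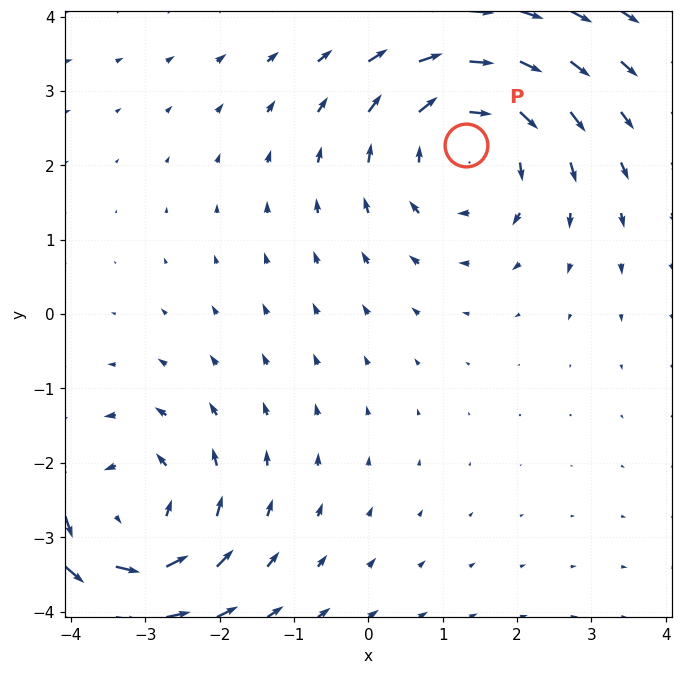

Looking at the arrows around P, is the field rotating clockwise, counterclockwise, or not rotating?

clockwise

Near P at (1.3, 2.3) the arrows circulate clockwise. The curl (z-component) there is about -3; negative curl means clockwise rotation.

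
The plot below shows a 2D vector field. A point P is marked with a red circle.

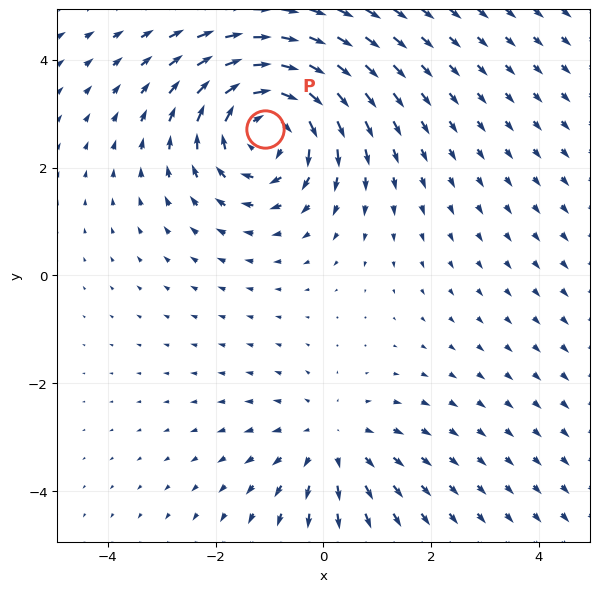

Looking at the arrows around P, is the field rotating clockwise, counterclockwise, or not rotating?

clockwise

Near P at (-1.1, 2.7) the arrows circulate clockwise. The curl (z-component) there is about -4; negative curl means clockwise rotation.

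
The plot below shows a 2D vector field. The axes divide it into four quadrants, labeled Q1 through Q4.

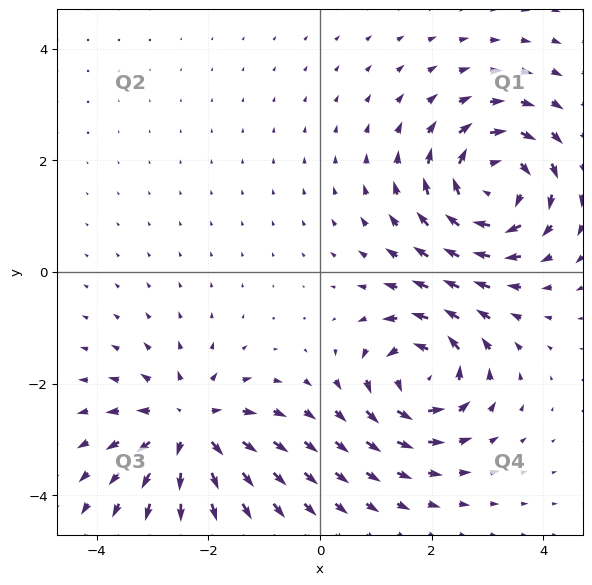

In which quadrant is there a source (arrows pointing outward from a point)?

The source sits at approximately (-2.3, -2.8), which lies in quadrant Q3. The divergence there is about +5, positive as expected for a source.

Q3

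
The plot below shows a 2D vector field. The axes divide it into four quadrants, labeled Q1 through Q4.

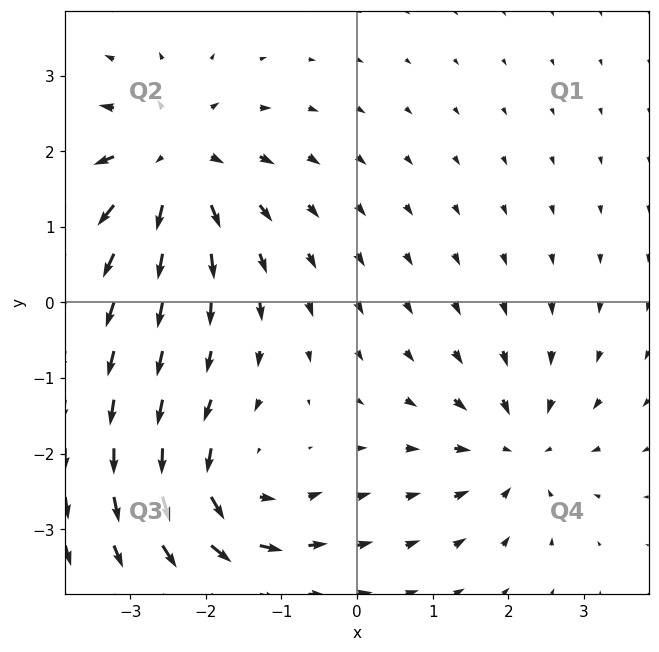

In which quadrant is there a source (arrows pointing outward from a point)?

The source sits at approximately (-2.5, 1.8), which lies in quadrant Q2. The divergence there is about +6, positive as expected for a source.

Q2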